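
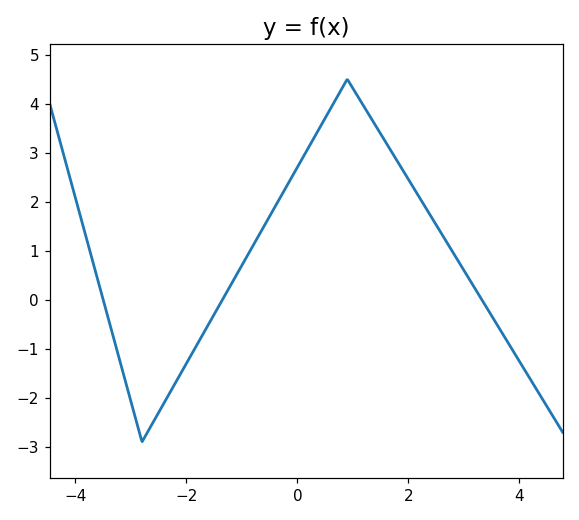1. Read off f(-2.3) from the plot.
-1.9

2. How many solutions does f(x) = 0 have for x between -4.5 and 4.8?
3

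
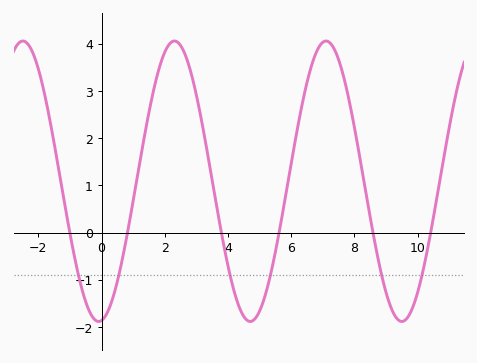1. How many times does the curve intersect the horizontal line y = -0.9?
6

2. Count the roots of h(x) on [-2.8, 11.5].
6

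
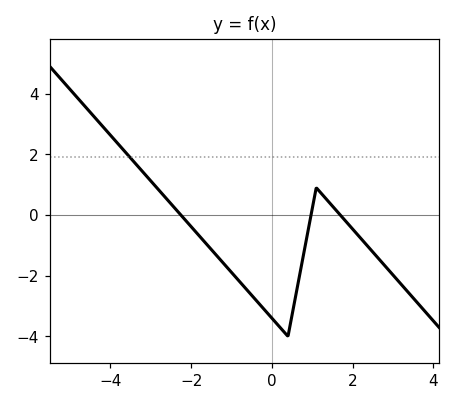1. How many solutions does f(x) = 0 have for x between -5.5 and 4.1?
3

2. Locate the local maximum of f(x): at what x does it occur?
1.1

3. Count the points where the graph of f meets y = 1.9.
1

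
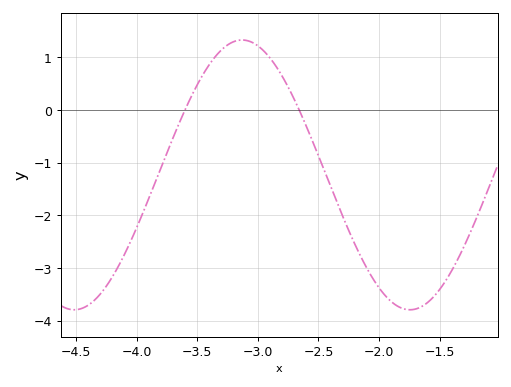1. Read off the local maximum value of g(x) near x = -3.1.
1.33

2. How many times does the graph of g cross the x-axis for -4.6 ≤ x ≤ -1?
2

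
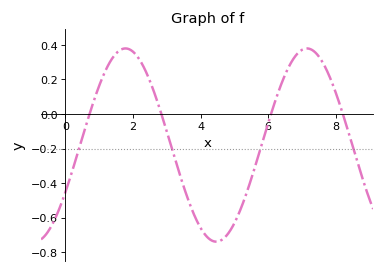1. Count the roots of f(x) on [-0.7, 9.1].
4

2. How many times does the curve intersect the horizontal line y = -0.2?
4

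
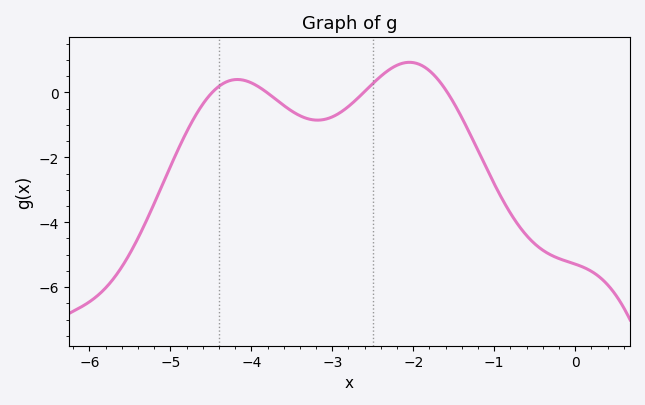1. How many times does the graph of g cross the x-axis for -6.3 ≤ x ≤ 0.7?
4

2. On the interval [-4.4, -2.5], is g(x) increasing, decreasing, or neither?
neither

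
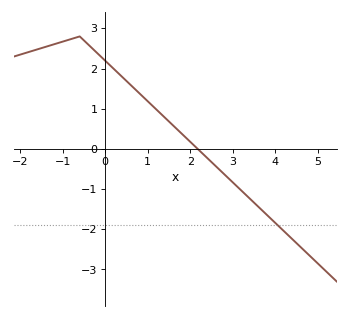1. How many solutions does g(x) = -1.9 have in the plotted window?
1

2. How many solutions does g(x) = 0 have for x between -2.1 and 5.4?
1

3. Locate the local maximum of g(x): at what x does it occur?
-0.6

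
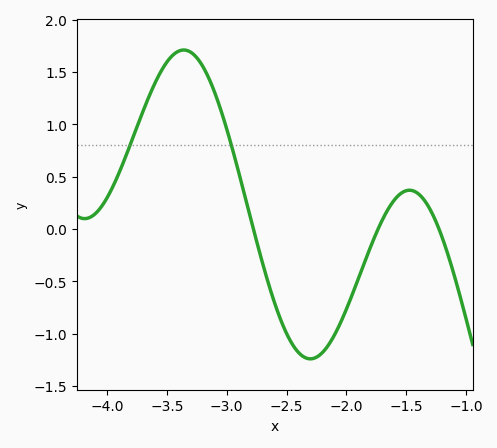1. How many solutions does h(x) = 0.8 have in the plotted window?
2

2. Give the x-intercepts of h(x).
-2.78, -1.73, -1.23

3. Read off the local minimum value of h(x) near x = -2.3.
-1.24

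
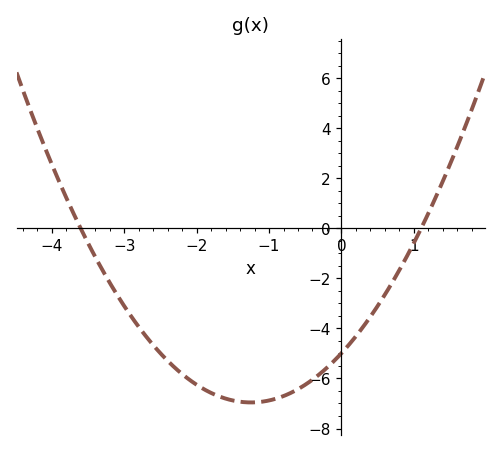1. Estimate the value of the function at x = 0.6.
-2.6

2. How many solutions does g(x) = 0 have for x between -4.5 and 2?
2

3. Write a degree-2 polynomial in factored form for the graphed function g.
y = 1.26(x + 3.6)(x - 1.1)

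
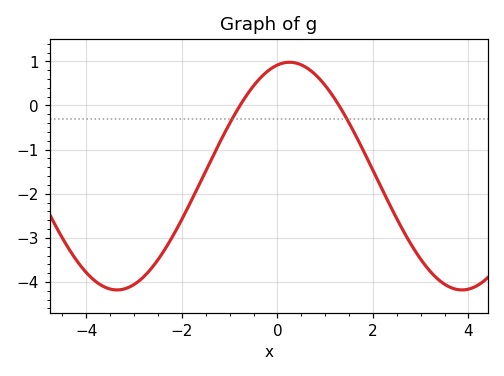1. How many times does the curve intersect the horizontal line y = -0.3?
2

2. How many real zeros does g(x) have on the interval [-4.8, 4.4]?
2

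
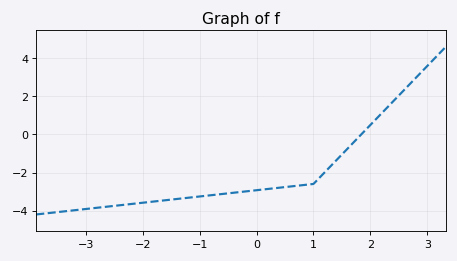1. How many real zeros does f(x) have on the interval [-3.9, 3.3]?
1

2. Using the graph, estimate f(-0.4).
-3.06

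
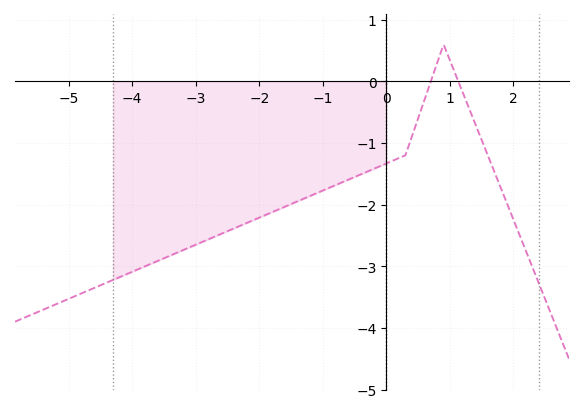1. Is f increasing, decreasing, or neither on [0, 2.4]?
neither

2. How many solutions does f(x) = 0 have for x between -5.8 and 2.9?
2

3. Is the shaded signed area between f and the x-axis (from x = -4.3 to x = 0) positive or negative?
negative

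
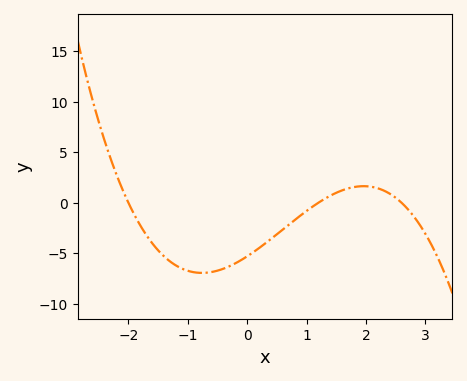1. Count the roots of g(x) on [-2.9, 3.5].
3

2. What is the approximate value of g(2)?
1.5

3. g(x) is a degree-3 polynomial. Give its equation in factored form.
y = -0.85(x + 2)(x - 1.2)(x - 2.6)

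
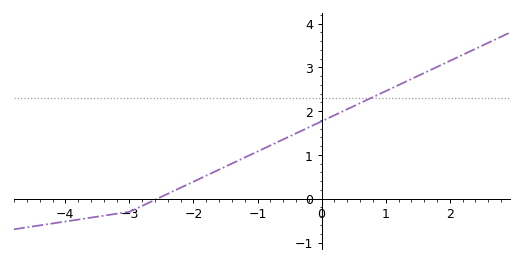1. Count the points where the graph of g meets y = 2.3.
1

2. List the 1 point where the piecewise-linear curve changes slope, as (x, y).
(-3, -0.3)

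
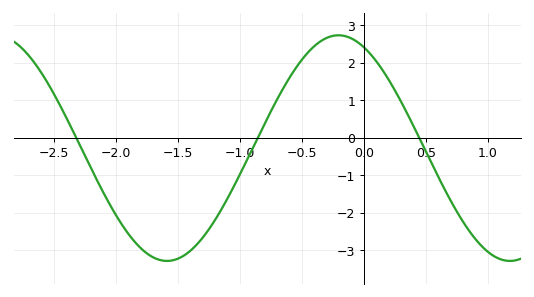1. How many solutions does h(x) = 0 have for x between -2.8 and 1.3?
3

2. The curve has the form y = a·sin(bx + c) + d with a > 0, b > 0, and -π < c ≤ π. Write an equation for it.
y = 3.01sin(2.27x + 2.04) - 0.28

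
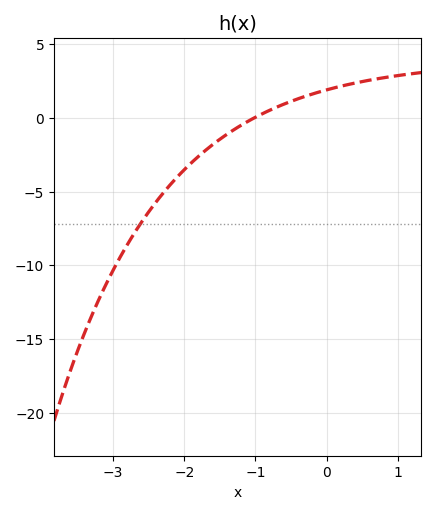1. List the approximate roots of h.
-1.02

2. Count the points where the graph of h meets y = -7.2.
1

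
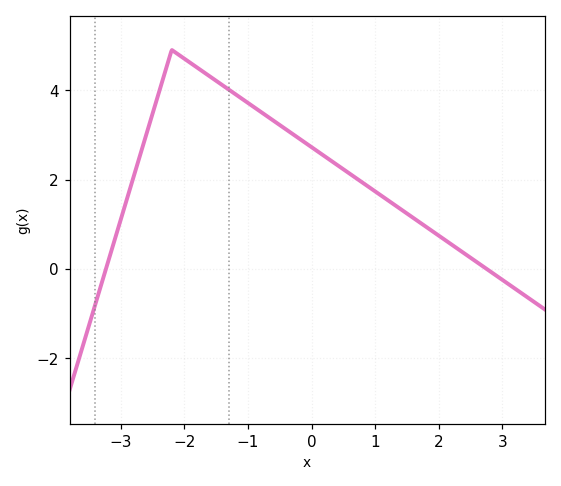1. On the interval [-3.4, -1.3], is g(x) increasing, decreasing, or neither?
neither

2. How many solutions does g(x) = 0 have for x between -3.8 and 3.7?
2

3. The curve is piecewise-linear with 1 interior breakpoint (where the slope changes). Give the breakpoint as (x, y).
(-2.2, 4.9)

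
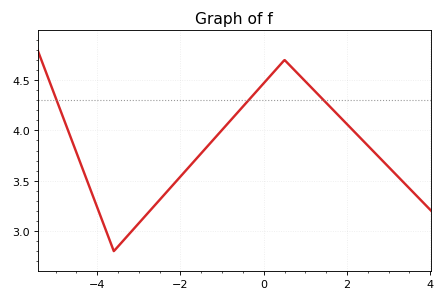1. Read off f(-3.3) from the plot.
2.95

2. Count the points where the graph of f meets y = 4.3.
3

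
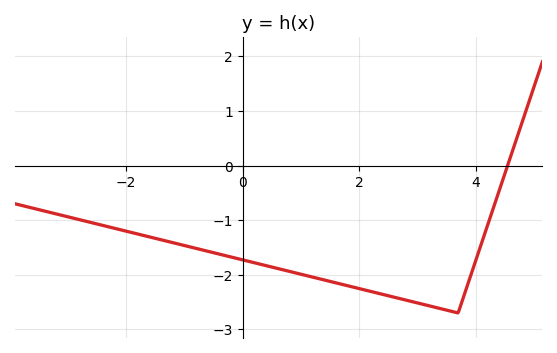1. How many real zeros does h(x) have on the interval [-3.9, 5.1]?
1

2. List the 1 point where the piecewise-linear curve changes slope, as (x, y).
(3.7, -2.7)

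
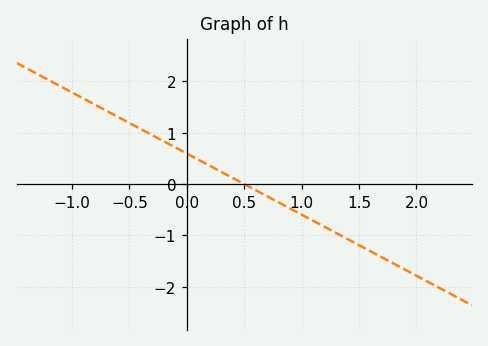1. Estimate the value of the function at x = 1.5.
-1.19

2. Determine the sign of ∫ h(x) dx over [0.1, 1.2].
negative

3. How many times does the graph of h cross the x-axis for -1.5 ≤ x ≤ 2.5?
1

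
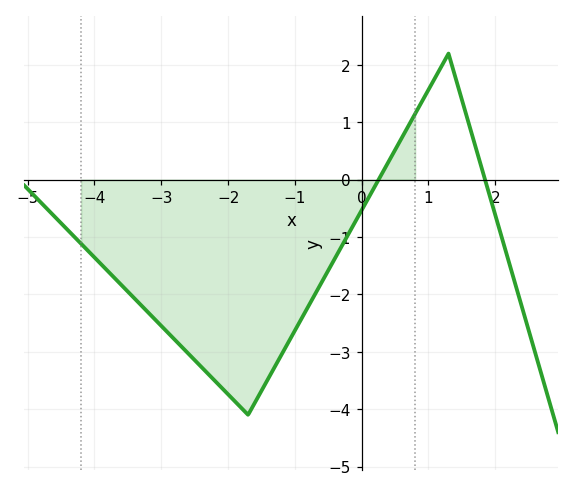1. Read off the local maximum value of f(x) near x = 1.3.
2.2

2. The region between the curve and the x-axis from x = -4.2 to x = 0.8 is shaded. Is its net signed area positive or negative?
negative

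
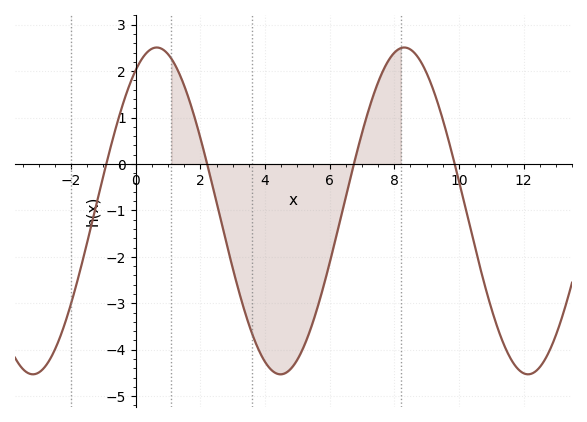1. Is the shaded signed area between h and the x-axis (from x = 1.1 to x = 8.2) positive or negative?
negative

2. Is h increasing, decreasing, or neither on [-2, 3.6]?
neither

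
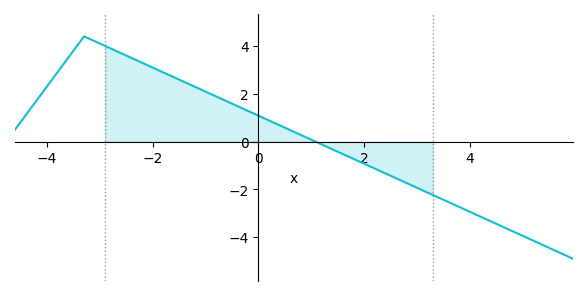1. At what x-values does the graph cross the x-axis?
1.08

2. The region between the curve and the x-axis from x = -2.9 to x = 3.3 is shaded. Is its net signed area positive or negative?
positive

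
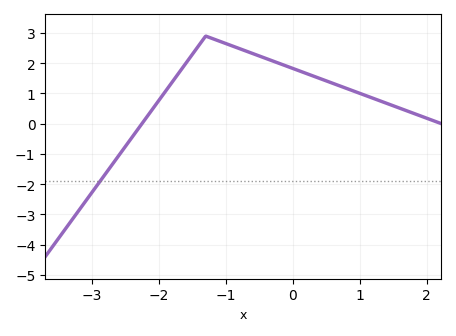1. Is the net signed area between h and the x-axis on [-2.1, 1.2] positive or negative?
positive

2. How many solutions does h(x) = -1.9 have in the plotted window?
1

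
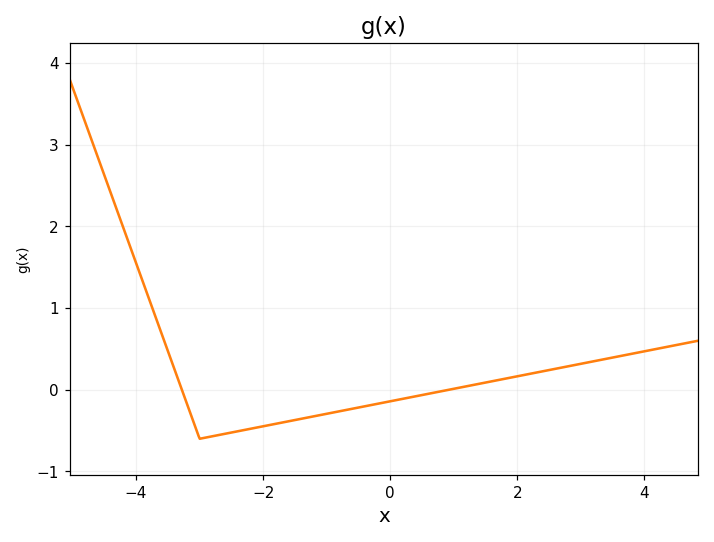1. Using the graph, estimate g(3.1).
0.3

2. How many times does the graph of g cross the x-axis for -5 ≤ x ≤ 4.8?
2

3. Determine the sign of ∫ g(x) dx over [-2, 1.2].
negative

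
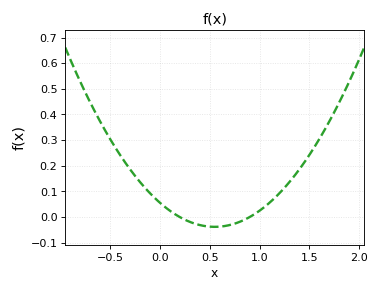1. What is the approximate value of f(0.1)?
0.025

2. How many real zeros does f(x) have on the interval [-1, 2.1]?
2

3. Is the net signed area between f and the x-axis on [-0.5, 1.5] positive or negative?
positive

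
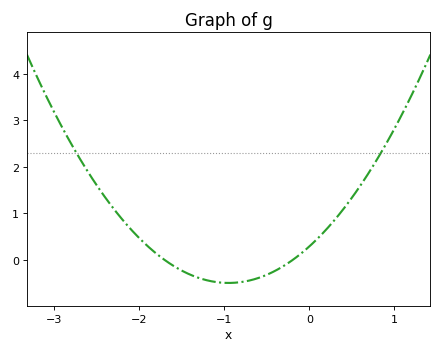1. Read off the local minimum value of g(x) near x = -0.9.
-0.489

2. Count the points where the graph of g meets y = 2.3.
2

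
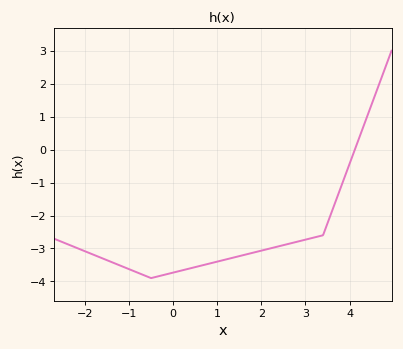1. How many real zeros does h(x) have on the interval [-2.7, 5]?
1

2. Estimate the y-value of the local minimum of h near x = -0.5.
-3.9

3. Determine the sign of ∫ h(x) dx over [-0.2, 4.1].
negative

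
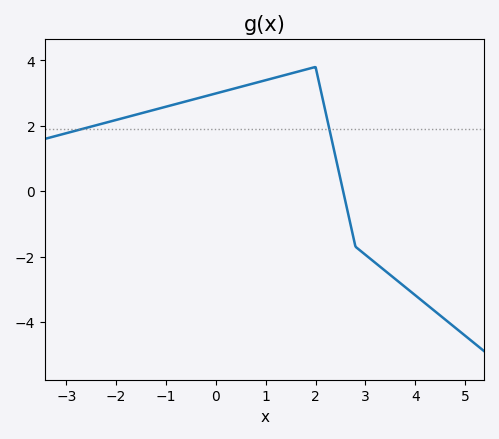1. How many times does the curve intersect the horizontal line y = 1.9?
2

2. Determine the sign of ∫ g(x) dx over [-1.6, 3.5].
positive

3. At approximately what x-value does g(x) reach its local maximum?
2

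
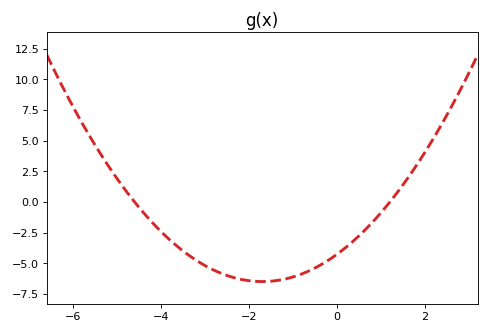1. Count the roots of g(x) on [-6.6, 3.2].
2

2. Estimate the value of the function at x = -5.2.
3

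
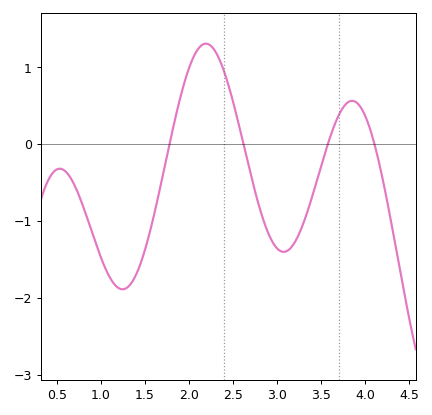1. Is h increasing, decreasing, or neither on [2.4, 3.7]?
neither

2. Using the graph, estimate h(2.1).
1.23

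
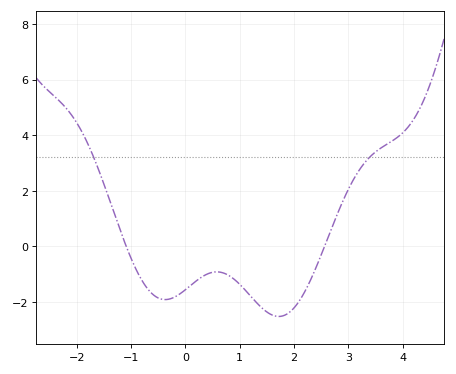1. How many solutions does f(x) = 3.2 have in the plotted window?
2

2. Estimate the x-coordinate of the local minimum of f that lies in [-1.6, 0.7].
-0.372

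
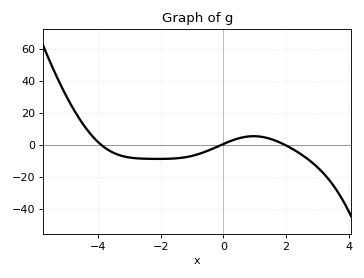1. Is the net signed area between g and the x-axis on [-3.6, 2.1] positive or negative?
negative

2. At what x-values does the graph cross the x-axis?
-3.8, 0, 2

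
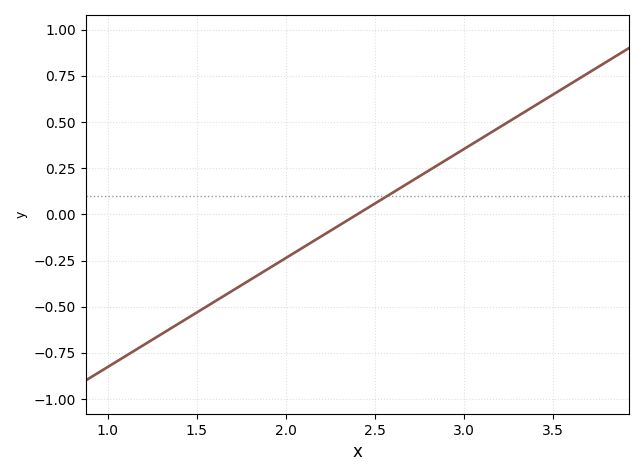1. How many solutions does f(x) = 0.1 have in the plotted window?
1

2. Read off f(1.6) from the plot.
-0.45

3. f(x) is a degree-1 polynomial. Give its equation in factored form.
y = 0.59(x - 2.4)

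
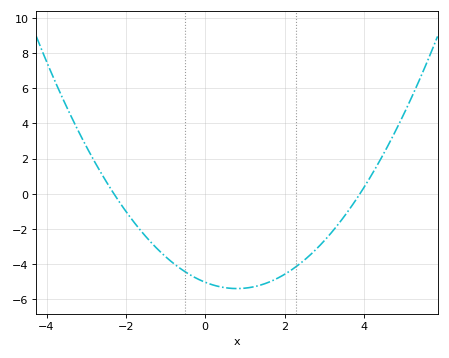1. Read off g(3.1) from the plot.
-2.42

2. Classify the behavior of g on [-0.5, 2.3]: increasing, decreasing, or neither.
neither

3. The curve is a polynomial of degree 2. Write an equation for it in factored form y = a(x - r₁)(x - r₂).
y = 0.56(x + 2.3)(x - 3.9)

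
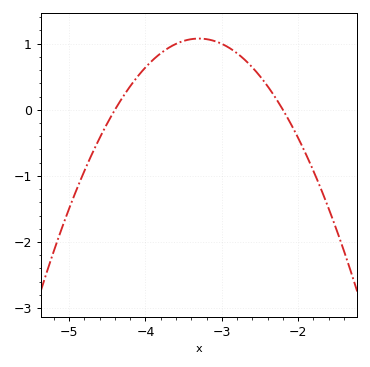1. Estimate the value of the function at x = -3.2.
1.07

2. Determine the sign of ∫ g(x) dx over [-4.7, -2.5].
positive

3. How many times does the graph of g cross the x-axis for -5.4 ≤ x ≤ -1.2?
2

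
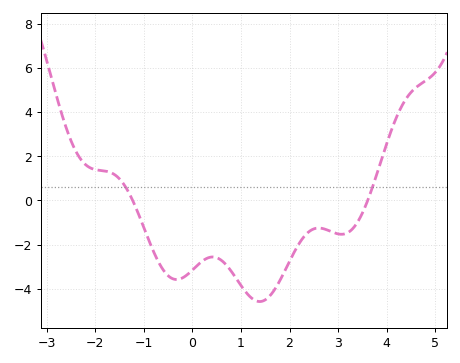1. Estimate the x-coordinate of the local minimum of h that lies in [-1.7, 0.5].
-0.324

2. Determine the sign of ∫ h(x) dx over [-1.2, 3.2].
negative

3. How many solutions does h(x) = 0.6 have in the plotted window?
2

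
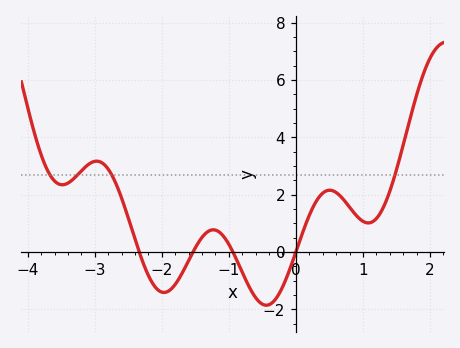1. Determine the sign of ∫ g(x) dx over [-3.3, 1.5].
positive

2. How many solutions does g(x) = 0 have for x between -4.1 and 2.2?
4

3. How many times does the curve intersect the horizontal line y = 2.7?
4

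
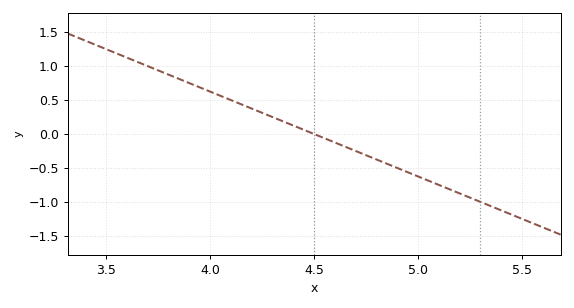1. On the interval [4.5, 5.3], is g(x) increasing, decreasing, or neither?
decreasing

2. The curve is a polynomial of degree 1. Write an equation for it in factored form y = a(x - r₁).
y = -1.25(x - 4.5)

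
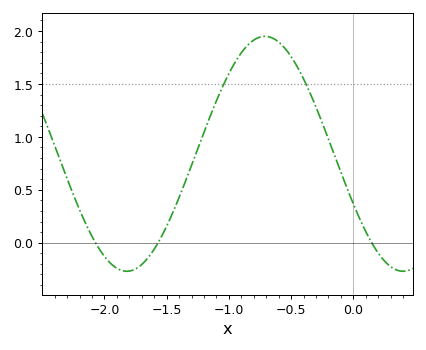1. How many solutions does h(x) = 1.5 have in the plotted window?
2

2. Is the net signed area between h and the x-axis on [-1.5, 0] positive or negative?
positive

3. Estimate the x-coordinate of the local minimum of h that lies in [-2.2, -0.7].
-1.82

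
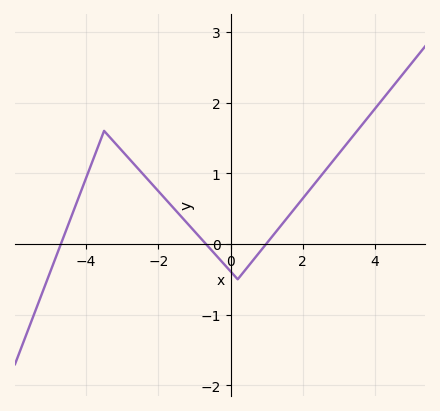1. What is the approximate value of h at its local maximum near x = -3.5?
1.6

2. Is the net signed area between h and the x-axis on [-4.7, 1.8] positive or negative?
positive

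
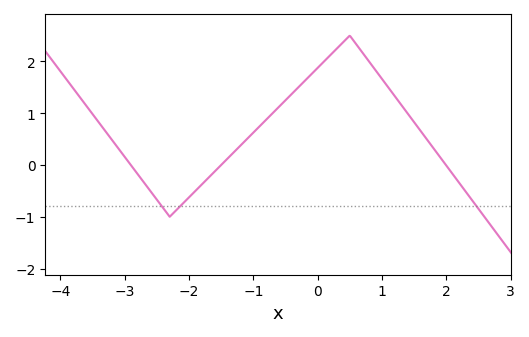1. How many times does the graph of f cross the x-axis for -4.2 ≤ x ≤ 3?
3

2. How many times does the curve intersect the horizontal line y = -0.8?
3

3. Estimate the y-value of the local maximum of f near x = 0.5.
2.5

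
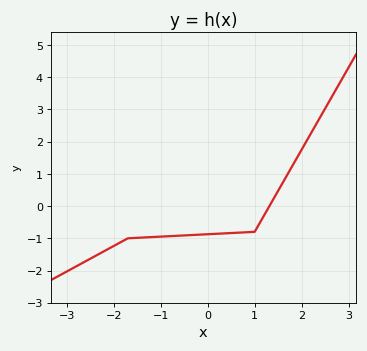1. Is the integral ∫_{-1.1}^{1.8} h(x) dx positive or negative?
negative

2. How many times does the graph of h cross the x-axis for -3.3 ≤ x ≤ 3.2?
1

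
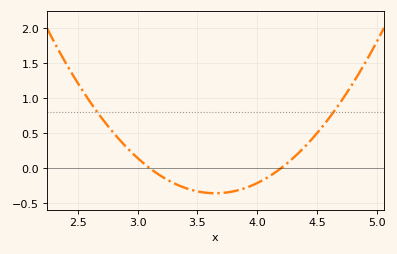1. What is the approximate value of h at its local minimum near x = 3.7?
-0.35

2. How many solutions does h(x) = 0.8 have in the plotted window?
2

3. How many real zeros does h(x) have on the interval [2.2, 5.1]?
2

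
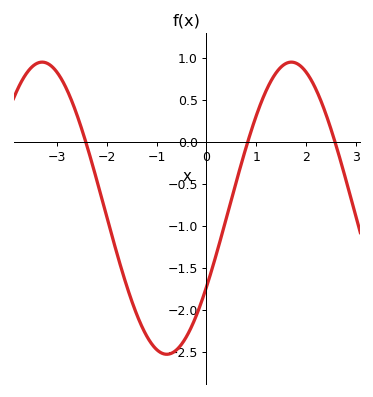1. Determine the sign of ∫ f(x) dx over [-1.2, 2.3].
negative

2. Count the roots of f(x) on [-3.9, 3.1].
3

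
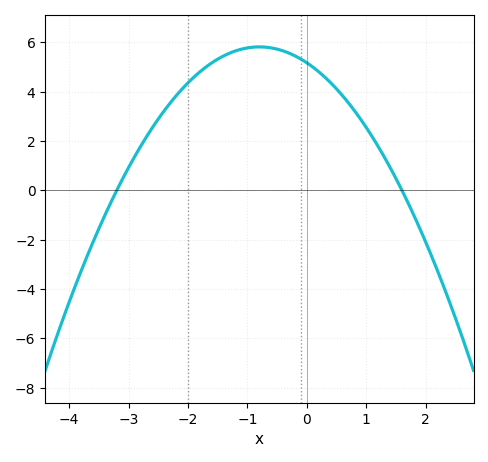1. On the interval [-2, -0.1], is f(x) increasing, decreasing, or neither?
neither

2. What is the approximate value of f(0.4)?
4.36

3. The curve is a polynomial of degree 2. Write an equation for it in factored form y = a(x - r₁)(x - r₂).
y = -1.01(x + 3.2)(x - 1.6)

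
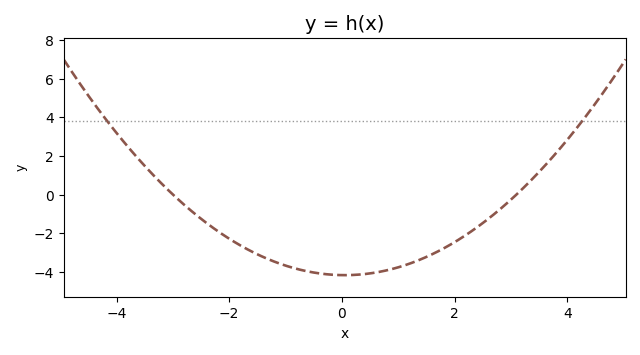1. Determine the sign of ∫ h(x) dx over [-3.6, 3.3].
negative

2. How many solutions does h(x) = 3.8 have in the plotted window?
2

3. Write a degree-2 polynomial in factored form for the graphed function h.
y = 0.45(x + 3)(x - 3.1)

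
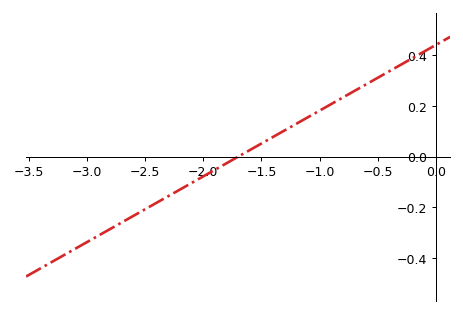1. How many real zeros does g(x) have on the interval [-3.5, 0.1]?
1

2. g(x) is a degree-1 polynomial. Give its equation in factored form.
y = 0.26(x + 1.7)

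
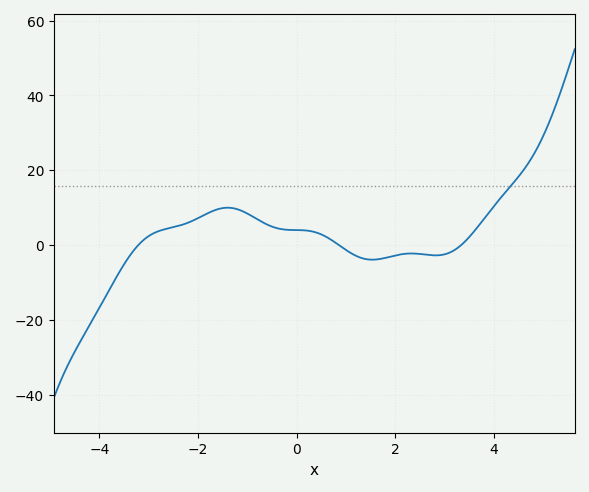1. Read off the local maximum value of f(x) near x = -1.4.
10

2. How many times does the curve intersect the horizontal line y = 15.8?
1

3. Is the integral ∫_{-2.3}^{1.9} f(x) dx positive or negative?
positive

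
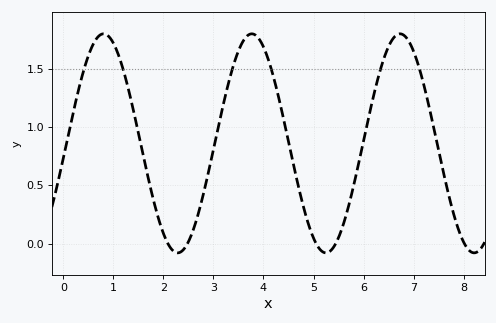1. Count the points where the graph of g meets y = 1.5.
6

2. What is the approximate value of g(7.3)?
1.2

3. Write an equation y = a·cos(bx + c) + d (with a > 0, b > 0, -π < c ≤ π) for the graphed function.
y = 0.94cos(2.1x - 1.7) + 0.86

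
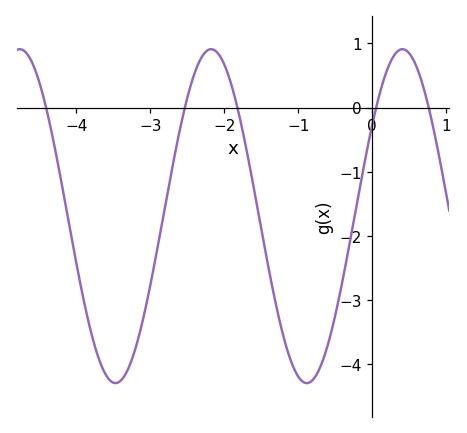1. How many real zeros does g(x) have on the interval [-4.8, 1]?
5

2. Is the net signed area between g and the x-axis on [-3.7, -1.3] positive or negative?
negative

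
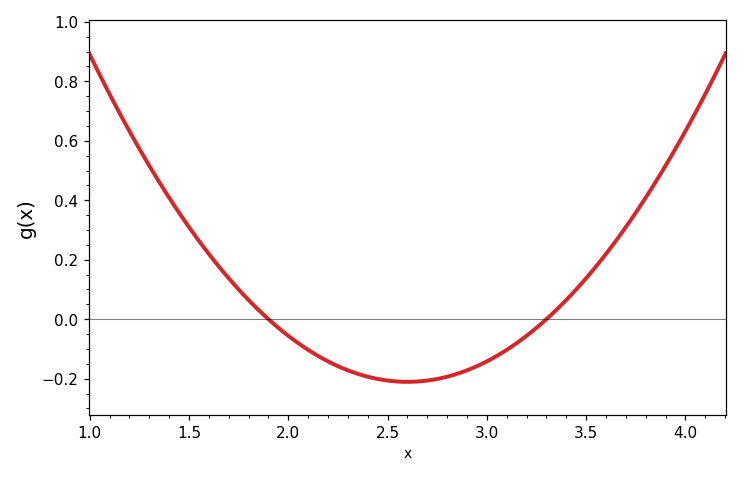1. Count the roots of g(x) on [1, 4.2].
2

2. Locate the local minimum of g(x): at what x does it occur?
2.6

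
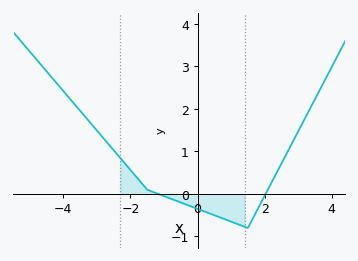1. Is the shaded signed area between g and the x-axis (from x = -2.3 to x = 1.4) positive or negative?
negative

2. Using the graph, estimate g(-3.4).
1.9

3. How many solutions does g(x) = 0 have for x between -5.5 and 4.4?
2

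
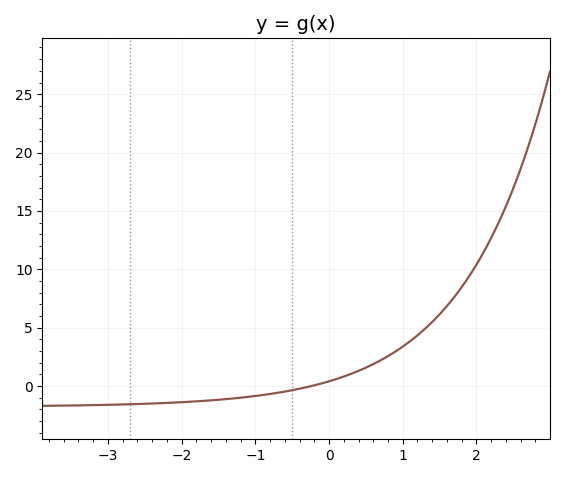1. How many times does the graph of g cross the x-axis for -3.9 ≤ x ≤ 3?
1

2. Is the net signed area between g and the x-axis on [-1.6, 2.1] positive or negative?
positive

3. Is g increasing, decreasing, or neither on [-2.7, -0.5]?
increasing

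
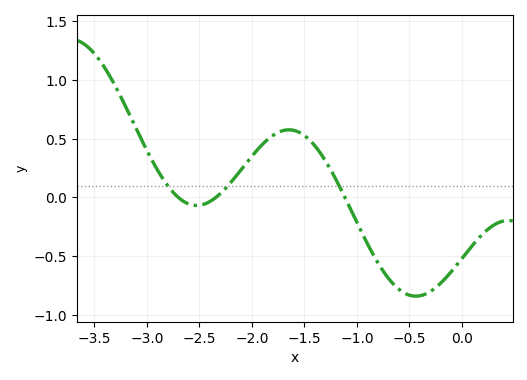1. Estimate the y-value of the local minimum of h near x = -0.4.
-0.85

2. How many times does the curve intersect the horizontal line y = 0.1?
3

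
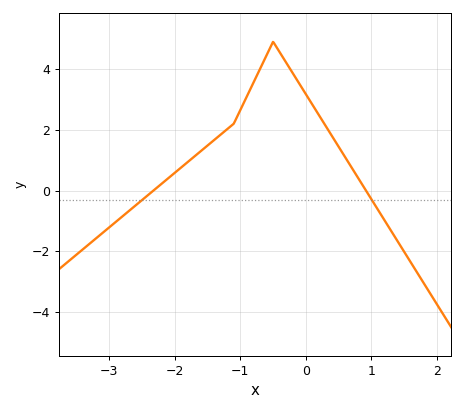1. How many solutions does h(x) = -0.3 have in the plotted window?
2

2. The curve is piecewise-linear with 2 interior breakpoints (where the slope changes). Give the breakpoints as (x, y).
(-1.1, 2.2); (-0.5, 4.9)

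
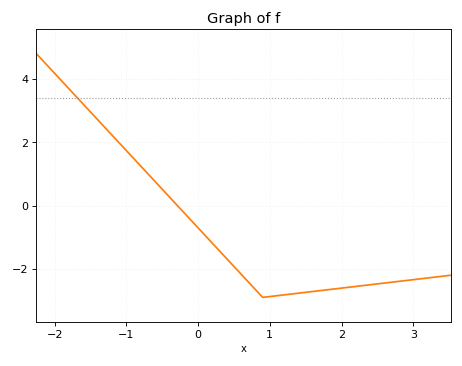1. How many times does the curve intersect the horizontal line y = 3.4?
1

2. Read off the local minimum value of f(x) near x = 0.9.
-2.8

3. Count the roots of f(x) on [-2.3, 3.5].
1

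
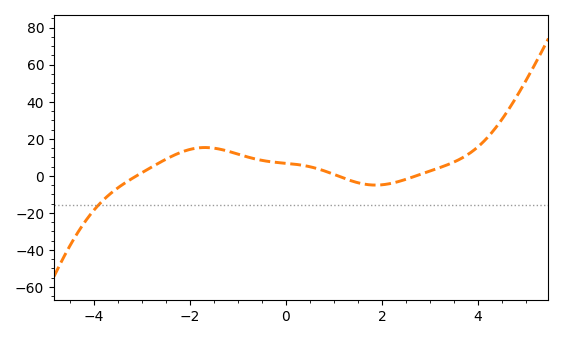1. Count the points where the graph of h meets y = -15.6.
1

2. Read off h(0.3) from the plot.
6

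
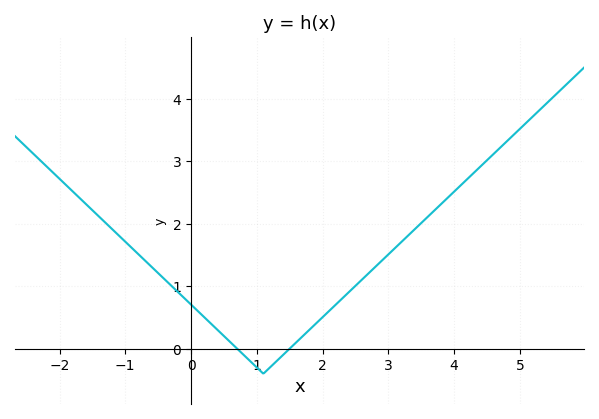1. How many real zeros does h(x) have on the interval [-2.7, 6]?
2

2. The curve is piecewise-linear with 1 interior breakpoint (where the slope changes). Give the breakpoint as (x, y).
(1.1, -0.4)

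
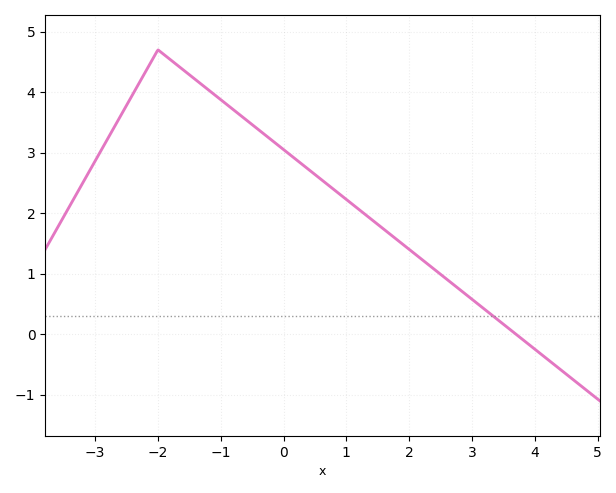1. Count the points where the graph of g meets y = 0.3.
1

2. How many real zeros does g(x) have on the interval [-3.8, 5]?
1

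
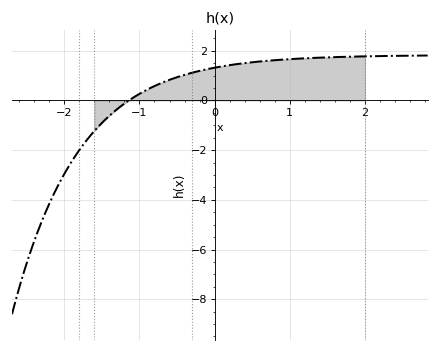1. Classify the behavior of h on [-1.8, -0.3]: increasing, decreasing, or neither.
increasing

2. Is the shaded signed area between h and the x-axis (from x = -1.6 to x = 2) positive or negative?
positive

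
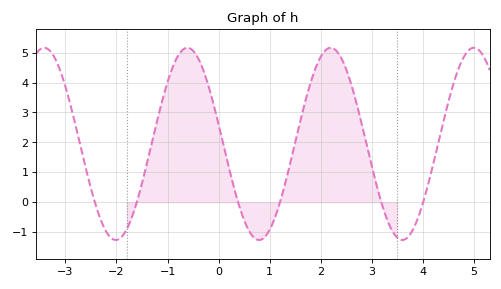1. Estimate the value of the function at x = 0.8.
-1.26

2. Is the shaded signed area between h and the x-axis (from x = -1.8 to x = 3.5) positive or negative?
positive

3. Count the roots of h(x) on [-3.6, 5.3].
6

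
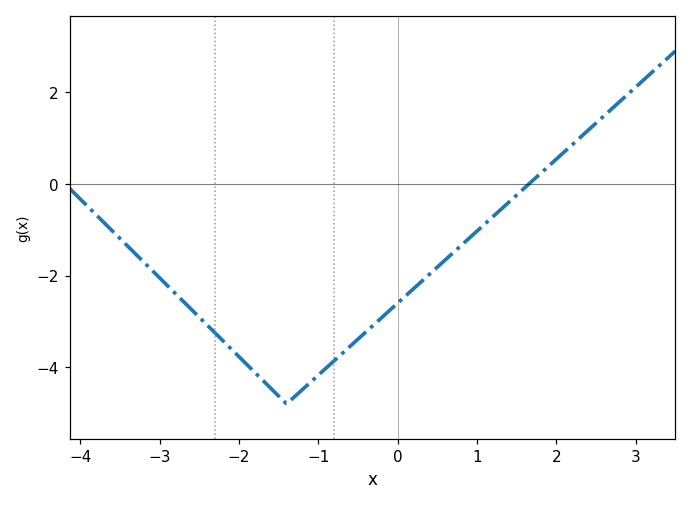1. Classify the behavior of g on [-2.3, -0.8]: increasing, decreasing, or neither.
neither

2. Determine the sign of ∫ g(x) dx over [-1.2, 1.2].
negative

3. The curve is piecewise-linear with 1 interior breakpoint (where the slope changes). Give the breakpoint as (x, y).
(-1.4, -4.8)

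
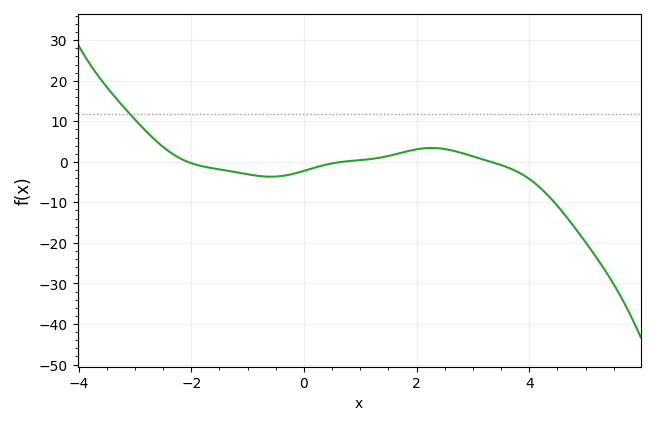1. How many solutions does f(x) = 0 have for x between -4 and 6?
3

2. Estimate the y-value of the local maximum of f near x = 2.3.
3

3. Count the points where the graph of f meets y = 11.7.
1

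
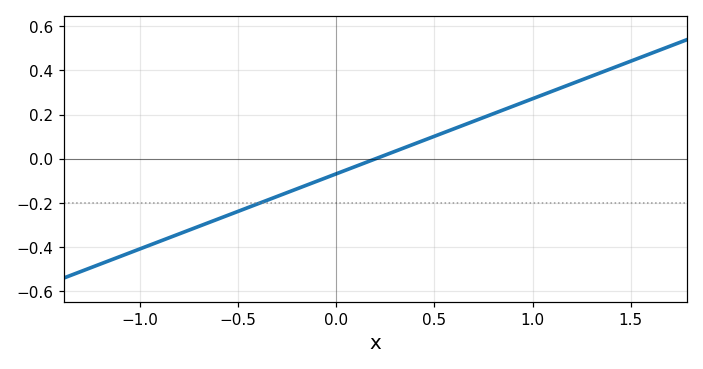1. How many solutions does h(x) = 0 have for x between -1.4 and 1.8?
1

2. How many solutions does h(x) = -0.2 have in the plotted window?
1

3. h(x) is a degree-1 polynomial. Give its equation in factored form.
y = 0.34(x - 0.2)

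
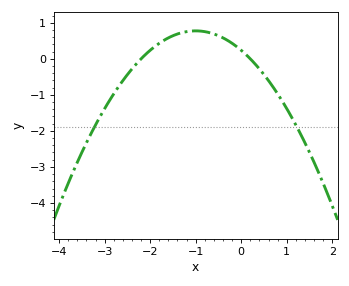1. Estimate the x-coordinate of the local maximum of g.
-1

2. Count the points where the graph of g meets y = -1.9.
2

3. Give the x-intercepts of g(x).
-2.2, 0.2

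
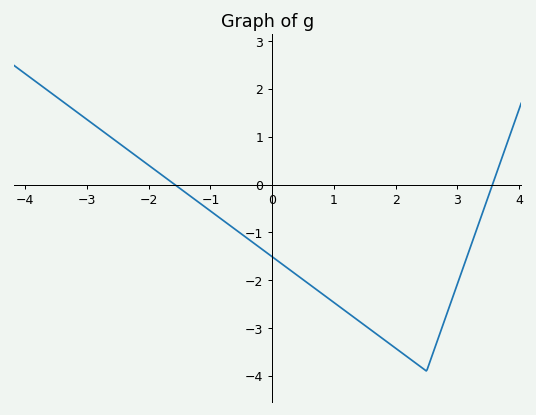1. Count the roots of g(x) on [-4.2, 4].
2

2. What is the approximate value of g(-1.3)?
-0.264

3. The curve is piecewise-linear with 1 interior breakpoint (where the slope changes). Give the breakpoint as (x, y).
(2.5, -3.9)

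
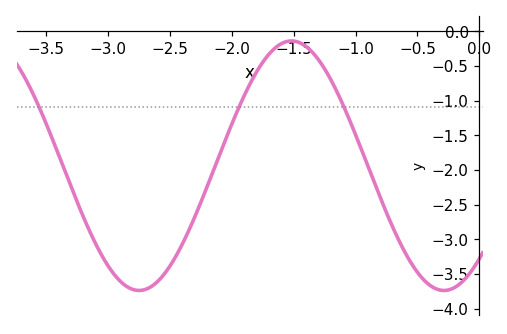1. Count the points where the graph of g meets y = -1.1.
3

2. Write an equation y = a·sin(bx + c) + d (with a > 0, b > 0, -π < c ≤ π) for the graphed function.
y = 1.8sin(2.5x - 0.84) - 1.94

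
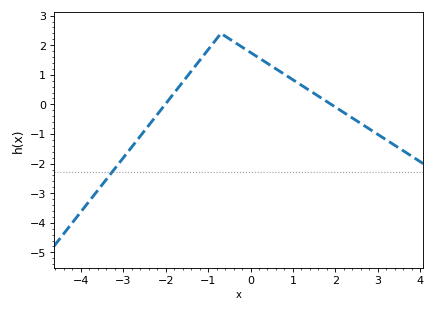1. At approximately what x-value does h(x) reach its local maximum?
-0.698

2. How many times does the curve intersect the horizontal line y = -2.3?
1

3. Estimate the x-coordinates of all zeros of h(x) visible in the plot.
-2.01, 1.9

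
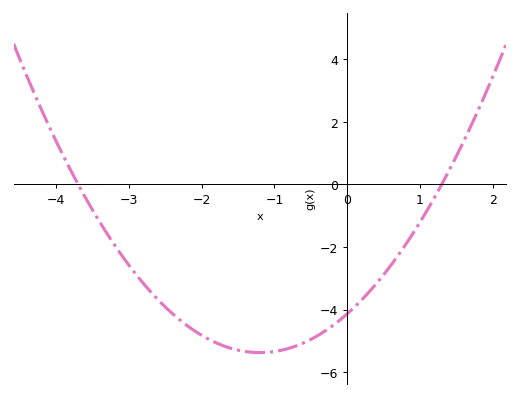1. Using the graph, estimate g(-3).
-2.6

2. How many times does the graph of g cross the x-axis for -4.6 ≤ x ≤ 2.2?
2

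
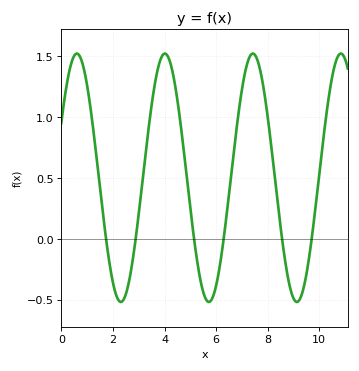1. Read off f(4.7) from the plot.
0.8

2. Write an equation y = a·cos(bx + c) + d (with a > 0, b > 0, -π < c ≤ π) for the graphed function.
y = 1.02cos(1.8x - 1.1) + 0.5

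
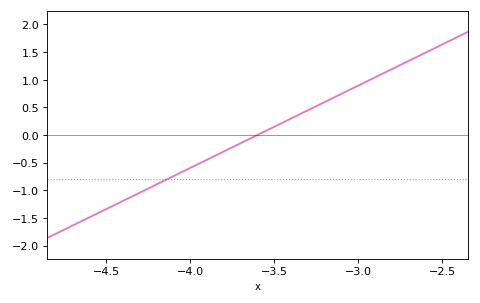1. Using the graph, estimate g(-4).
-0.6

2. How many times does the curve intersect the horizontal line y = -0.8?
1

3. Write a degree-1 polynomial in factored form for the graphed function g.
y = 1.49(x + 3.6)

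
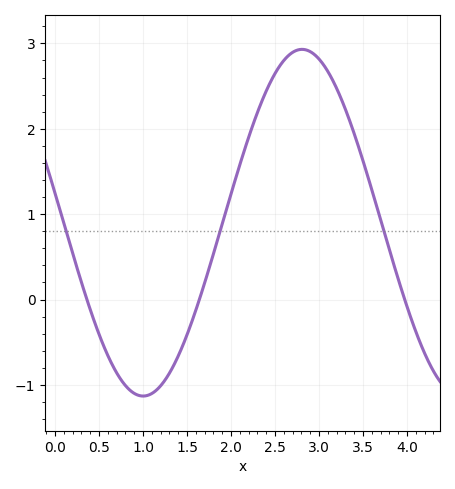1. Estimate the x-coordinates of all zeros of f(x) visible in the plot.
0.363, 1.64, 3.97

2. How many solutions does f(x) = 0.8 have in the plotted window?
3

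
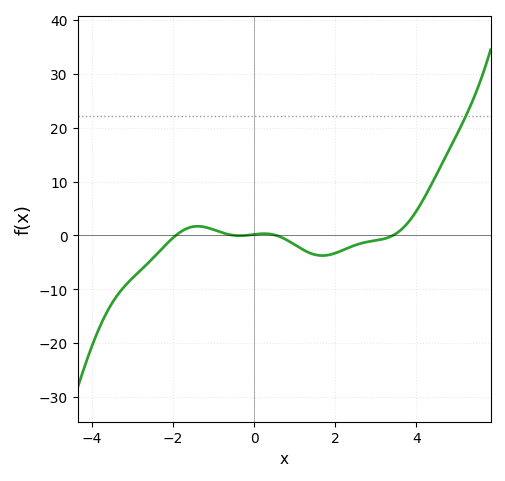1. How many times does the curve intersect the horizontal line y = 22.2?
1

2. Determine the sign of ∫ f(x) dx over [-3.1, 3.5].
negative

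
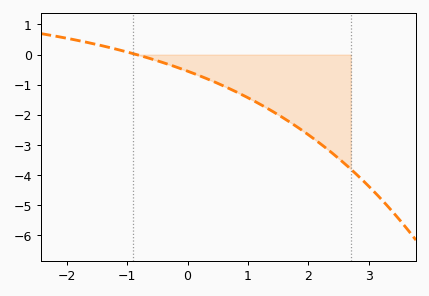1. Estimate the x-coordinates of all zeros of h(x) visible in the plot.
-0.845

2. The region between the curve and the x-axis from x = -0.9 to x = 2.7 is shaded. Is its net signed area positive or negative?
negative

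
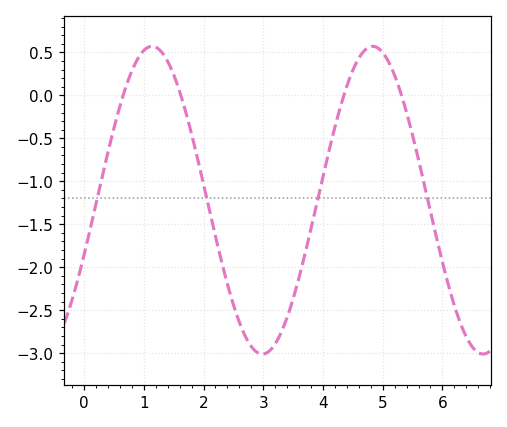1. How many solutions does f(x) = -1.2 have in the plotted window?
4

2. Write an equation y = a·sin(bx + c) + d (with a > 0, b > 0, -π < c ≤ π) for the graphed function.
y = 1.79sin(1.7x - 0.362) - 1.22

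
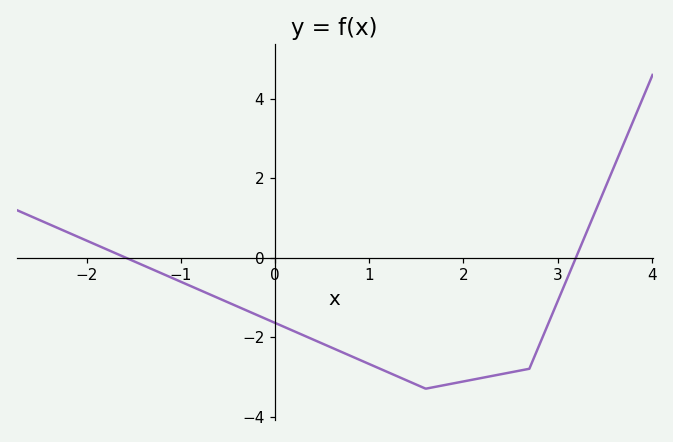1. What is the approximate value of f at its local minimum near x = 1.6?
-3.2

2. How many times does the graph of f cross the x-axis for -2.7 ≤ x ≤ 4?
2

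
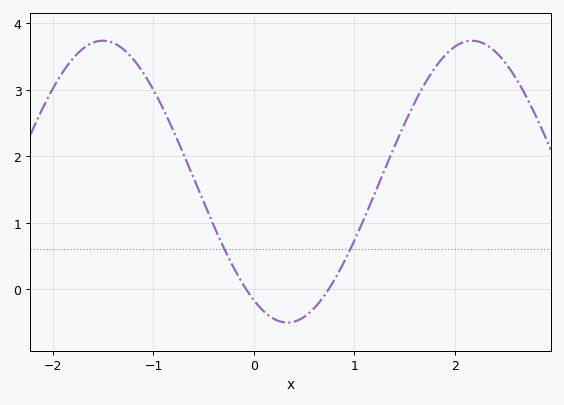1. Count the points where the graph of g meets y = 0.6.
2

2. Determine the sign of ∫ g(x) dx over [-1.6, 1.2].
positive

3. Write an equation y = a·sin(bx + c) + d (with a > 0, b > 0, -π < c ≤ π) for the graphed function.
y = 2.12sin(1.71x - 2.14) + 1.62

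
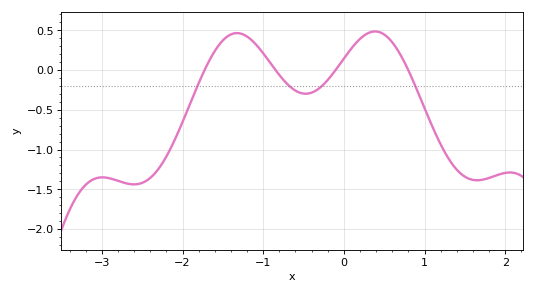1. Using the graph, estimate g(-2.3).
-1.25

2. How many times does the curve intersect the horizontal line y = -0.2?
4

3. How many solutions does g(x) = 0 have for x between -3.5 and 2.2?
4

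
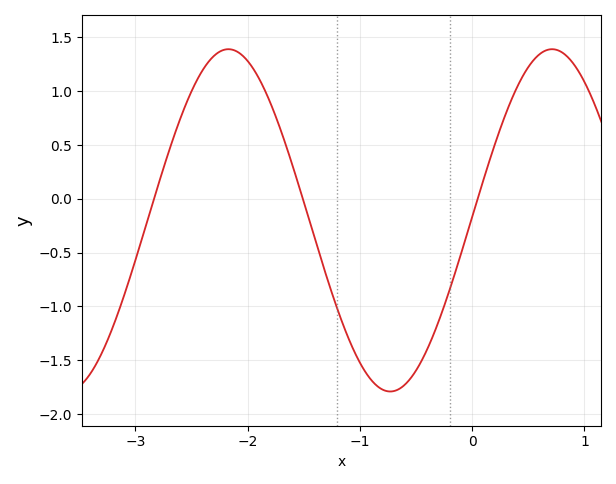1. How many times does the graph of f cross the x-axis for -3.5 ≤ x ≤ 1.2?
3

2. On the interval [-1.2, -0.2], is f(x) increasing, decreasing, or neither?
neither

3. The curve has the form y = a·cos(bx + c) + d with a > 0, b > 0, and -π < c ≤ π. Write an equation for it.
y = 1.59cos(2.2x - 1.6) - 0.2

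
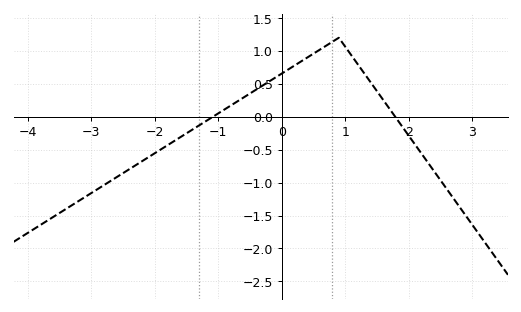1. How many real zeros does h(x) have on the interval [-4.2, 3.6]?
2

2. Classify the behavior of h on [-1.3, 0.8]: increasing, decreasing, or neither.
increasing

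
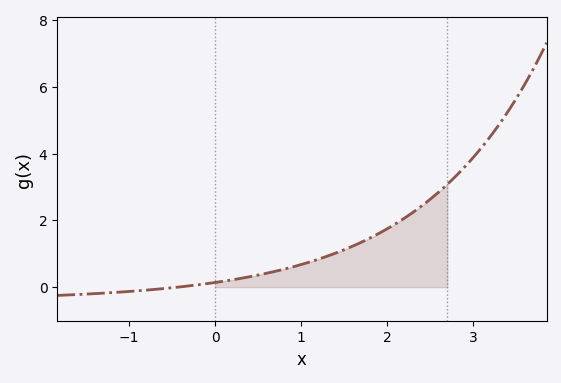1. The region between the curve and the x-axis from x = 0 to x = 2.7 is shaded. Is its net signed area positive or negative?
positive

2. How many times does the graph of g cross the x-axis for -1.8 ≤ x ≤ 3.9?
1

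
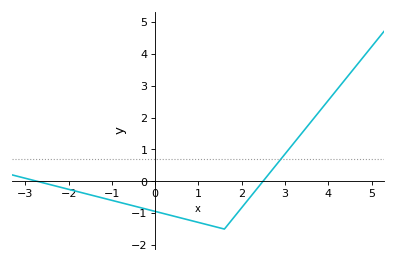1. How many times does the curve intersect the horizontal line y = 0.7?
1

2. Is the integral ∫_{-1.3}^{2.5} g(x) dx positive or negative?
negative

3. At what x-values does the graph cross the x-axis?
-2.73, 2.49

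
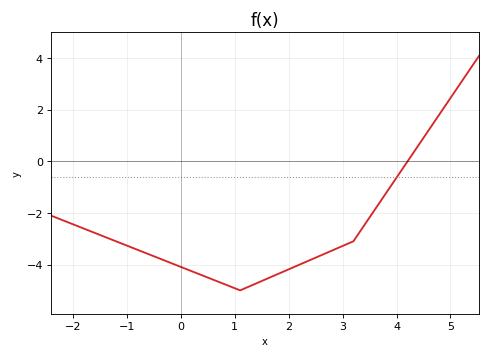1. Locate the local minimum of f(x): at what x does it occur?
1.1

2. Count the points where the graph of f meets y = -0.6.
1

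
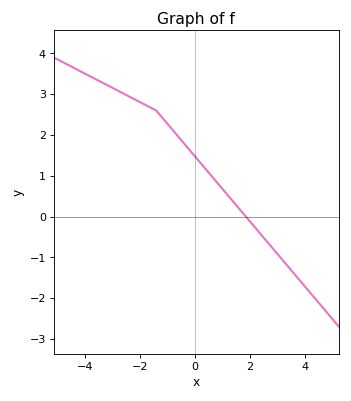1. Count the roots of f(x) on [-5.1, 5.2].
1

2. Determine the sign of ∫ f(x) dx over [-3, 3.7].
positive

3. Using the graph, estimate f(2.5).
-0.511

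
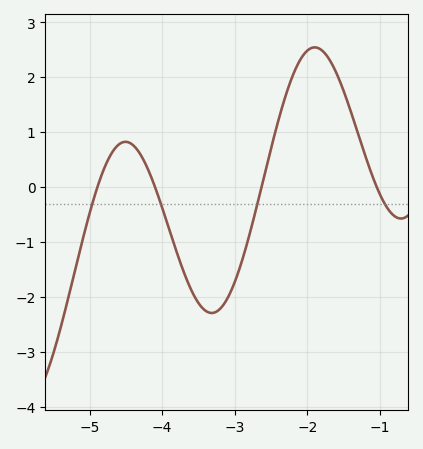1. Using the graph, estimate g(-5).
-0.5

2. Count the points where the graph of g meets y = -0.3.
4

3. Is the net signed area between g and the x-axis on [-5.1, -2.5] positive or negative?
negative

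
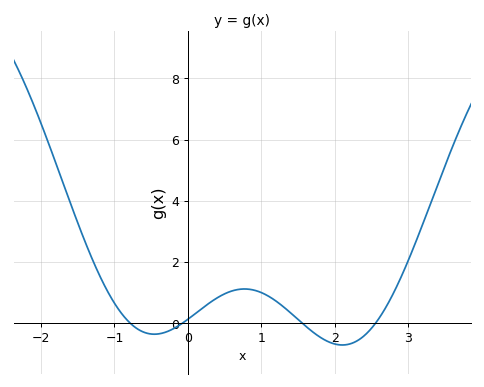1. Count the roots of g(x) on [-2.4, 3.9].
4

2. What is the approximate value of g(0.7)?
1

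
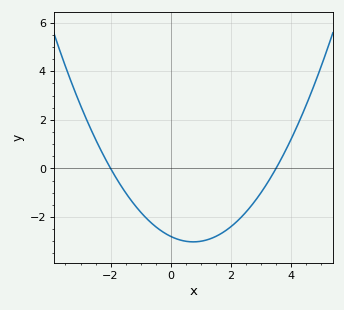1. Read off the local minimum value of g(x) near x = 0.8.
-3.03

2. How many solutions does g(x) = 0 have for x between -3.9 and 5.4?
2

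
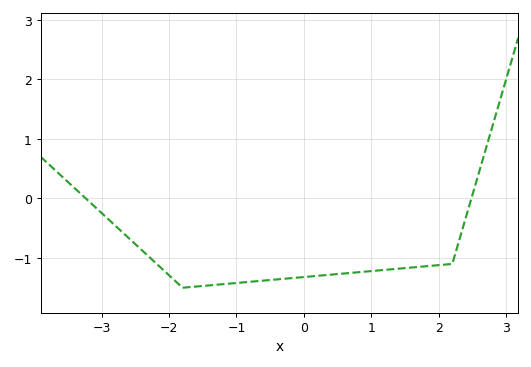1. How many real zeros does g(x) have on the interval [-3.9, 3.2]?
2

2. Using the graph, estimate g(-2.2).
-1.1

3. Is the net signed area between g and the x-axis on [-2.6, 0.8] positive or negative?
negative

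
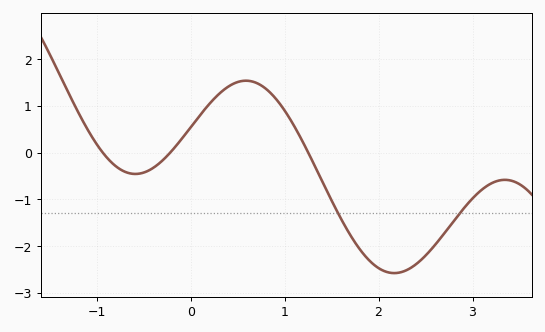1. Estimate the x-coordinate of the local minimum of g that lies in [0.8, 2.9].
2.17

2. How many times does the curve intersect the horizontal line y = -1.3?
2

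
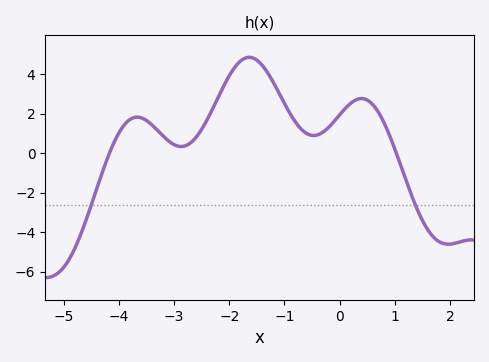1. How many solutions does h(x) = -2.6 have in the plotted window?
2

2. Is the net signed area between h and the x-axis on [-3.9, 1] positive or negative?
positive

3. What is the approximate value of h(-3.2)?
0.88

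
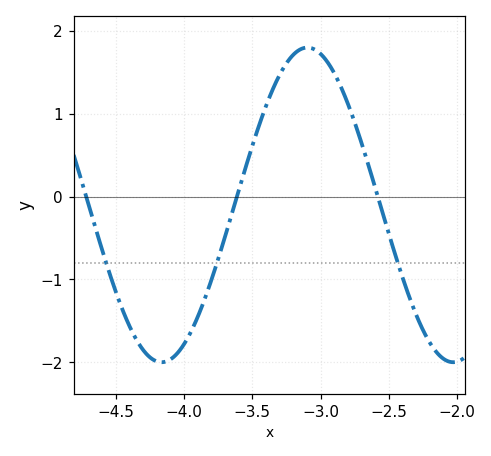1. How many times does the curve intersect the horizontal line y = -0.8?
3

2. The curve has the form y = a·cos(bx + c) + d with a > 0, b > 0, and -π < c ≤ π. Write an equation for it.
y = 1.9cos(2.9x + 2.8) - 0.1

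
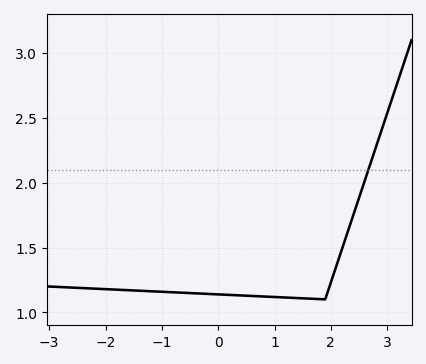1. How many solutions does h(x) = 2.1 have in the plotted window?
1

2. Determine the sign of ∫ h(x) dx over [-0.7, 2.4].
positive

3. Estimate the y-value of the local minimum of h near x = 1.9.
1.1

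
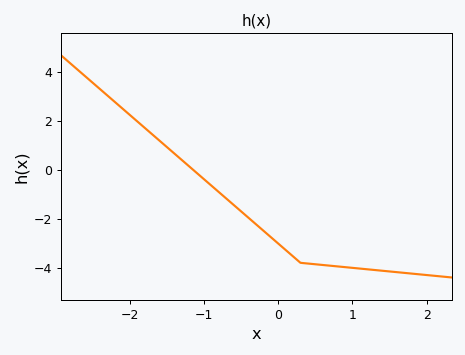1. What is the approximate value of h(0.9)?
-3.98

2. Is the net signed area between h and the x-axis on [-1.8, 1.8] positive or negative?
negative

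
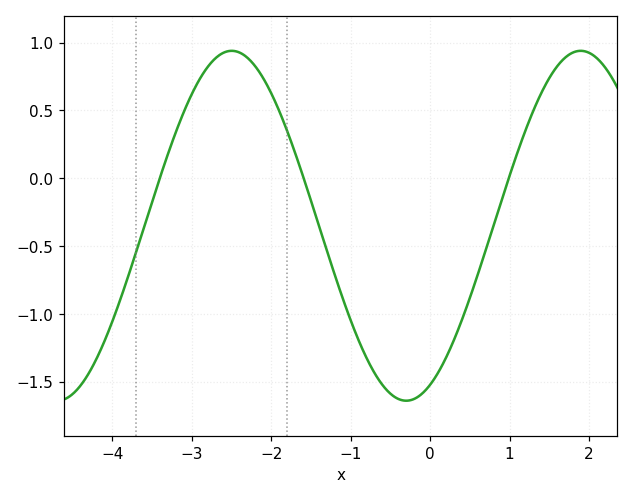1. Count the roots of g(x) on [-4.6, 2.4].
3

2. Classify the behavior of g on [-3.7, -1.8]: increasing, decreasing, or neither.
neither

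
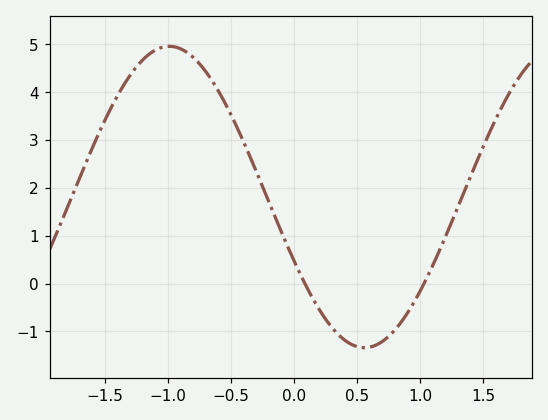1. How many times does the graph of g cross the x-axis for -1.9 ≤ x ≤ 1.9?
2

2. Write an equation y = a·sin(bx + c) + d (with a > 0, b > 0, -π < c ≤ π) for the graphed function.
y = 3.15sin(2x - 2.7) + 1.81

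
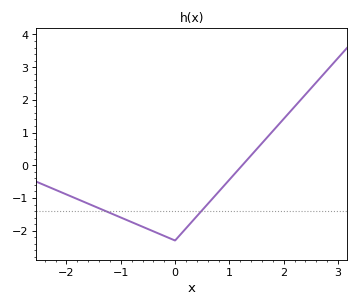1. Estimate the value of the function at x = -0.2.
-2.16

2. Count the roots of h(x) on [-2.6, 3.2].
1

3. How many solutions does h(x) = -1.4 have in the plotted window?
2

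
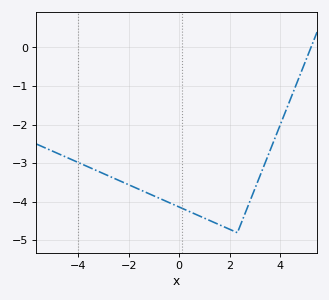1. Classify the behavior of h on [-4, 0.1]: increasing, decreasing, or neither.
decreasing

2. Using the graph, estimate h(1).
-4.4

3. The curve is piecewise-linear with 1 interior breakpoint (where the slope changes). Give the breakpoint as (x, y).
(2.3, -4.8)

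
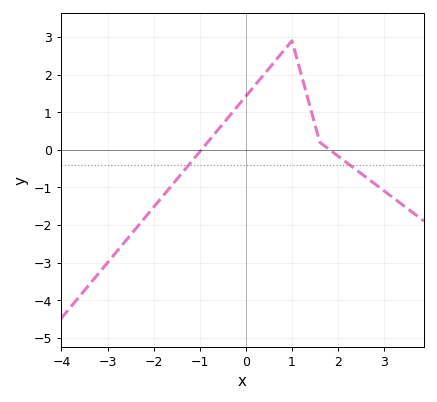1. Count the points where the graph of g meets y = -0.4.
2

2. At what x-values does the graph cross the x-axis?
-1, 1.8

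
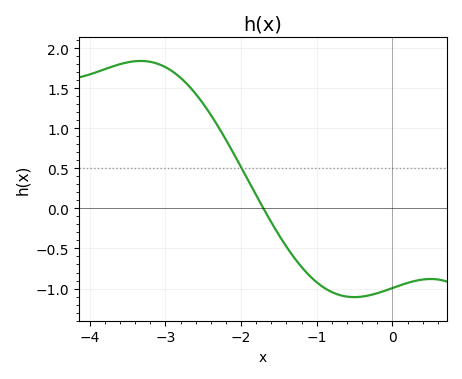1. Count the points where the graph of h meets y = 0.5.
1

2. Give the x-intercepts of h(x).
-1.7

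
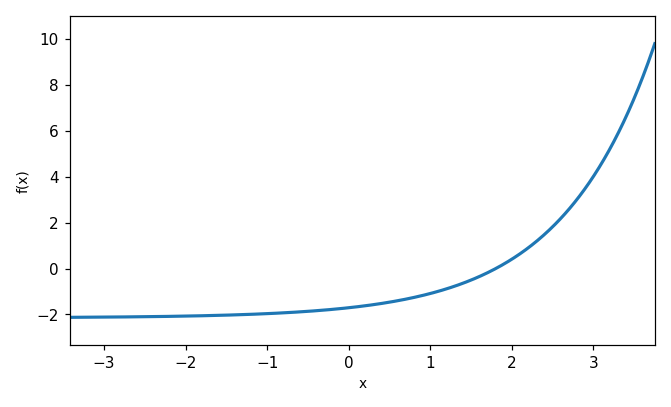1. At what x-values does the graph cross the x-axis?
1.8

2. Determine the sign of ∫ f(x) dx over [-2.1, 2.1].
negative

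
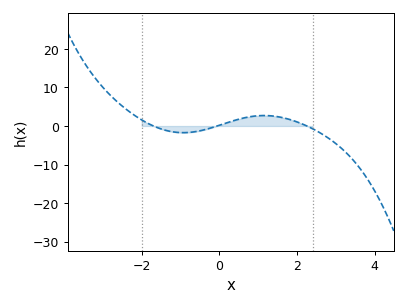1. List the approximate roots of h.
-1.6, 0, 2.2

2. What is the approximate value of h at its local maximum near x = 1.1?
3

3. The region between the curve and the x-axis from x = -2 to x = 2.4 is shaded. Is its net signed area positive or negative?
positive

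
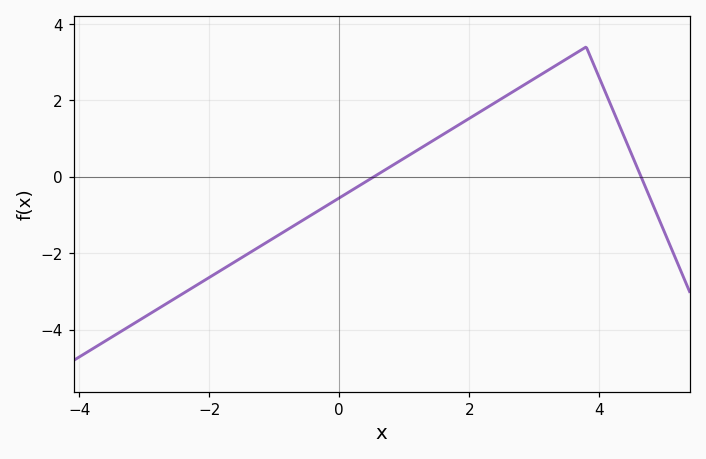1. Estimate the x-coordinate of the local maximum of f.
3.8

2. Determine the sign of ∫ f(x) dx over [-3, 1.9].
negative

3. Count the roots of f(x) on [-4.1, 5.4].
2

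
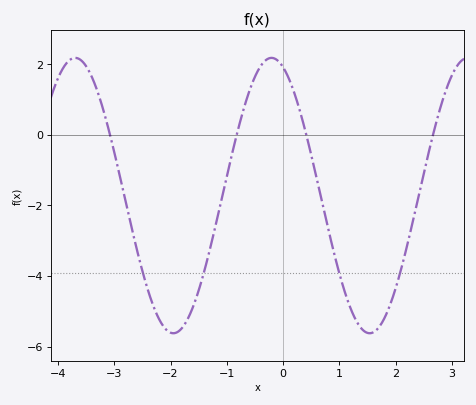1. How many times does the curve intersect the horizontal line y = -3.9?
4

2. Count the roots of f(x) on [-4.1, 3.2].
4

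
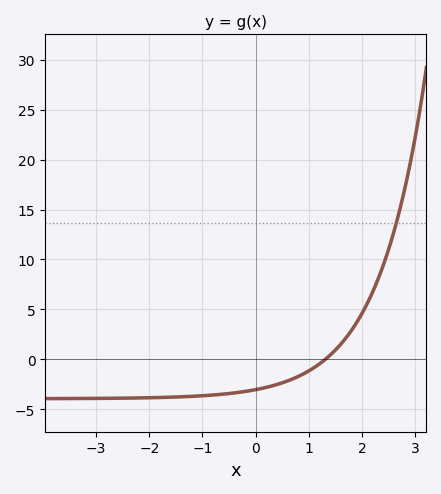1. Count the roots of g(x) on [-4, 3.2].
1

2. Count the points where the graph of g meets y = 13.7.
1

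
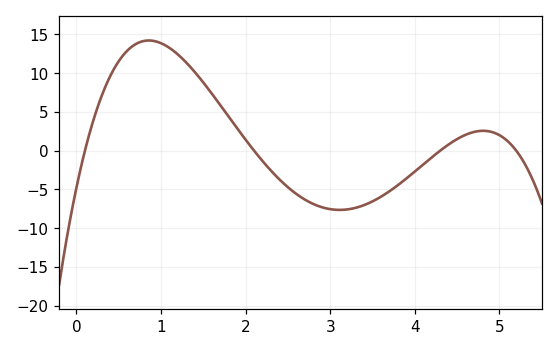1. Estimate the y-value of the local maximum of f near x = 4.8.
2.5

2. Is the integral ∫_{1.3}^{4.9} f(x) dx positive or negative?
negative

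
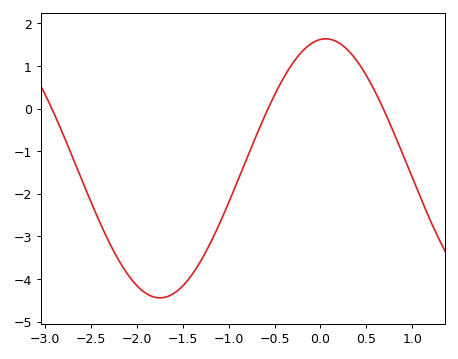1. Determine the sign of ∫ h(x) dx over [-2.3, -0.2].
negative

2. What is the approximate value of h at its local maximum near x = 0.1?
1.64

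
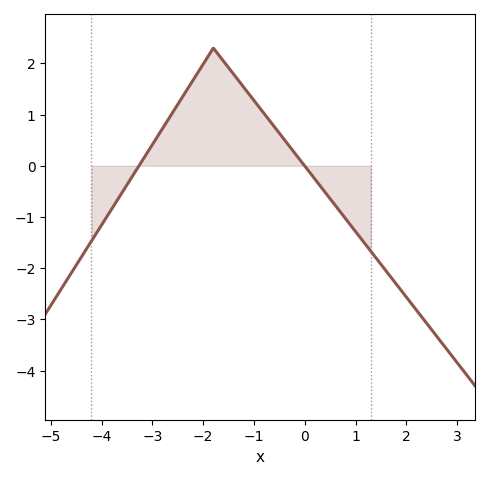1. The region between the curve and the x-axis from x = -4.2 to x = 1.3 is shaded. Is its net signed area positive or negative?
positive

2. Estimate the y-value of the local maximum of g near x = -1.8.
2.3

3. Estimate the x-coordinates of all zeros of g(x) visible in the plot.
-3.2, 0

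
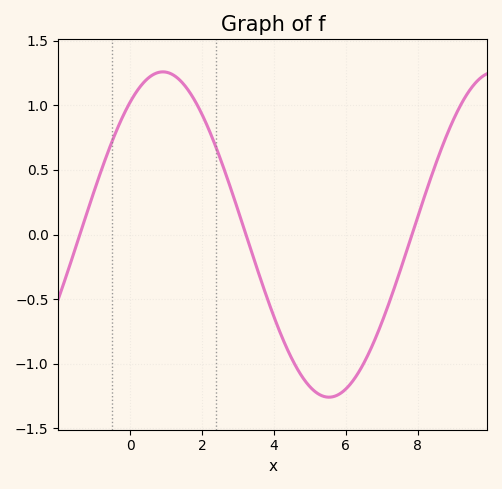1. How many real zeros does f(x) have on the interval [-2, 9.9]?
3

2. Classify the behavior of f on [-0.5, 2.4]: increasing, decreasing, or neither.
neither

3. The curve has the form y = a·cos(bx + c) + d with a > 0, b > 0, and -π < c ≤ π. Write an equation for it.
y = 1.26cos(0.68x - 0.622) + 0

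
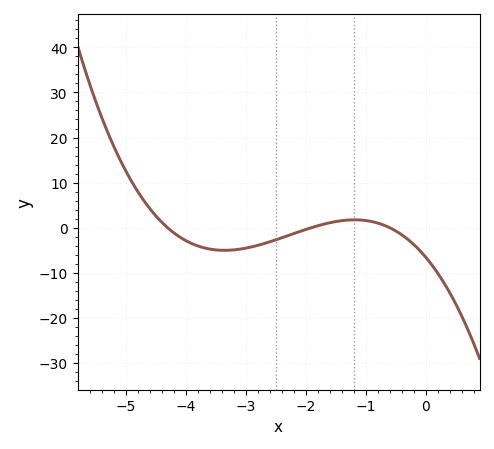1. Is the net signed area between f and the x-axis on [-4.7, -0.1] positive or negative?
negative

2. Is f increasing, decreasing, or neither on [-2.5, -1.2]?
increasing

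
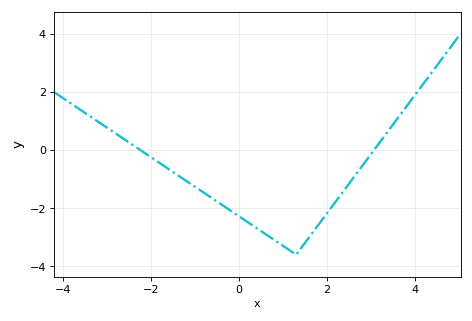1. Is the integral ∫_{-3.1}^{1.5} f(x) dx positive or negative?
negative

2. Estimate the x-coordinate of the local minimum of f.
1.3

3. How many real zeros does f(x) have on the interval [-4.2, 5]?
2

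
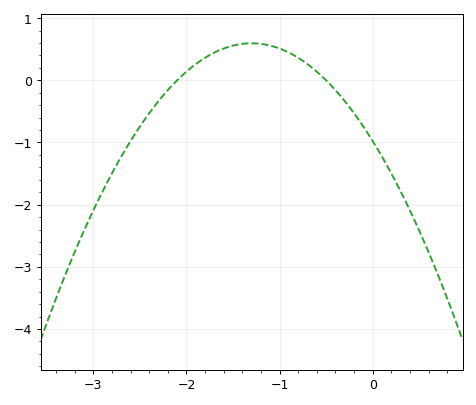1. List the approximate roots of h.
-2.1, -0.5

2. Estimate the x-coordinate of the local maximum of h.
-1.3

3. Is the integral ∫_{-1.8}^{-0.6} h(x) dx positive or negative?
positive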